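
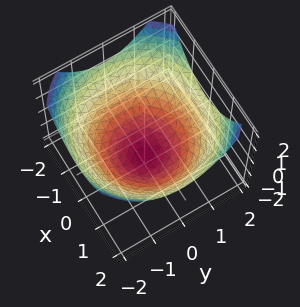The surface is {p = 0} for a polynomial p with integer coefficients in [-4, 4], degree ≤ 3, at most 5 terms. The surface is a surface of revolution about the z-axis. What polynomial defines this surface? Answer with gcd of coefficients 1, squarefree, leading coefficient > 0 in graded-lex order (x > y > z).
Degree: no degree-1 surface has this shape, so deg p = 2.
Symmetry: the surface is invariant under rotation about z: p = q(x² + y², z).
From the visible intercepts: a circular section at z = 0 has radius between 1 and 2.
Matching integer coefficients to the picture gives p.

x^2 + y^2 - 2*z - 3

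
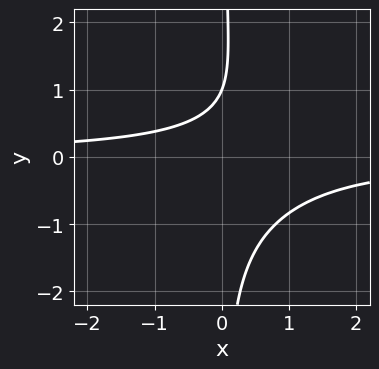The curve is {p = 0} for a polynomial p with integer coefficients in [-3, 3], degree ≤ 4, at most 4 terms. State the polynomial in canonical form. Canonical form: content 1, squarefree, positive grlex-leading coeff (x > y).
deg p = 4. No degree-3 curve has this shape.
From the visible intercepts: it misses every integer gridline on the x-axis; it crosses the y-axis at the gridline y = 1.
Putting this together gives p.

2*x*y^3 + 3*x*y - 2*y + 2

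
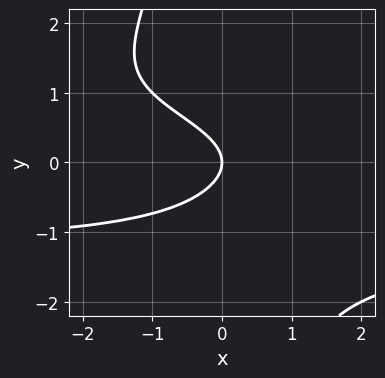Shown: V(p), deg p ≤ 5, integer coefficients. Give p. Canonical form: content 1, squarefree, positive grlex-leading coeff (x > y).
x*y^3 + 3*y^2 + 2*x

(a) deg p = 4. The shape is more complex than any degree-3 curve.
(b) Reading off the gridlines: it crosses the x-axis at the gridline x = 0; it meets the y-axis at y = 0 (among the integer gridlines).
(c) These observations pin down the coefficients.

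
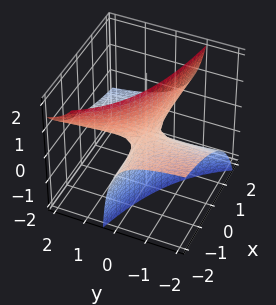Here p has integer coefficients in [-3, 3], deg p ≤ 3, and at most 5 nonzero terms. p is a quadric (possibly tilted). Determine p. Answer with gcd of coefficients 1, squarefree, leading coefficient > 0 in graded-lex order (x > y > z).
x*y + x*z + 2*y*z + z

Degree: the shape is more complex than any degree-1 surface, so deg p = 2.
Observable constraints: every point of the y-axis in the box is on the surface; it crosses the z-axis at the gridline z = 0.
These observations pin down the coefficients.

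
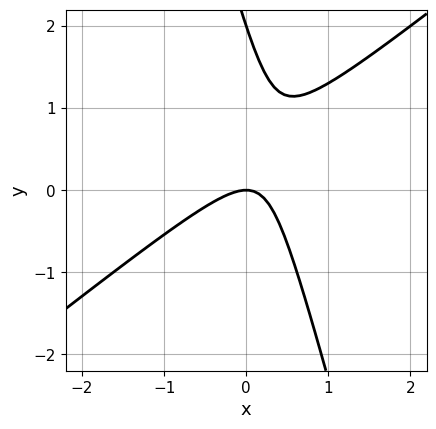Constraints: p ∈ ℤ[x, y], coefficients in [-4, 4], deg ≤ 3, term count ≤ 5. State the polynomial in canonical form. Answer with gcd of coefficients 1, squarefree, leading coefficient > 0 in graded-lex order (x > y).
(a) deg p = 2. A generic line meets the curve in up to 2 points.
(b) Against the integer gridlines: one x-axis crossing is at x = 0; the y-axis gridline crossings are at y ∈ {0, 2}.
(c) Assembling these constraints gives the stated polynomial.

3*x^2 - 3*x*y - y^2 + 2*y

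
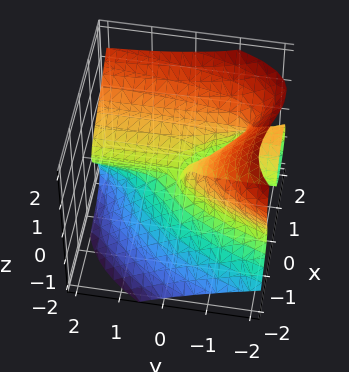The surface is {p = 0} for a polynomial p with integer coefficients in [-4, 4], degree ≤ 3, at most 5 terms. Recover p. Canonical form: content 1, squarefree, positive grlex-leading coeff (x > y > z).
The degree is 3 — no degree-2 surface has this shape.
Observable constraints: the visible y-axis segment lies entirely on the surface; one x-axis crossing is at x = 0.
Together with the visible shape, these determine p as stated.

2*x^3 - 3*y*z^2 - 3*z^3 + 2*x*y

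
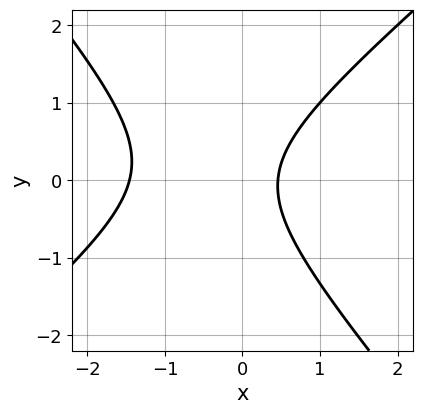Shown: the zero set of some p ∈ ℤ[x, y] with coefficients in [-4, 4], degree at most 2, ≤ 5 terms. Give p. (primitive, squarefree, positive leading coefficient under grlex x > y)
1. deg p = 2. A generic line meets the curve in up to 2 points.
2. From the axis intercepts and sections: it misses every integer gridline on the y-axis.
3. Solving for integer coefficients yields p as stated.

3*x^2 - x*y - 3*y^2 + 3*x - 2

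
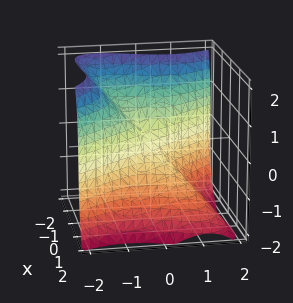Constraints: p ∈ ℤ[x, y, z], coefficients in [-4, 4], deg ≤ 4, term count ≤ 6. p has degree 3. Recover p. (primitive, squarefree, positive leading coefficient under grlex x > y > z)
First, the degree is 3 — no degree-2 surface has this shape.
Next, against the integer gridlines: it crosses the y-axis at the gridline y = 0; it meets the z-axis at z = 0 (among the integer gridlines); it meets the x-axis at x = 0 (among the integer gridlines).
Finally, matching integer coefficients to the picture gives p.

3*x^3 - 3*x^2*y + 3*y^3 + 2*z^3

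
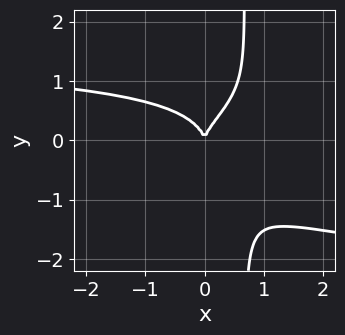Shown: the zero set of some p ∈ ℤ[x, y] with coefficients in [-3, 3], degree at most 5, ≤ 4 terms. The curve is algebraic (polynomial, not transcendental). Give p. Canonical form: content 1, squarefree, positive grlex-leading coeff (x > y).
First, the degree is 4 — a generic line meets the curve in up to 4 points.
Next, from the axis intercepts and sections: it crosses the y-axis at the gridline y = 0; it meets the x-axis at x = 0 (among the integer gridlines).
Finally, putting this together gives p.

3*x*y^3 - x^2*y - 2*y^3 + 2*x^2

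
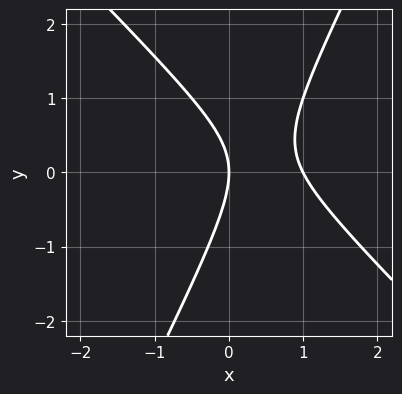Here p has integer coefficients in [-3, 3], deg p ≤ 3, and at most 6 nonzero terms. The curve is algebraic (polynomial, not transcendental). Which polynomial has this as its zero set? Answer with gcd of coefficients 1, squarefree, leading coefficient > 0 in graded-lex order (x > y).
2*x^2 + x*y - y^2 - 2*x

(a) The degree is 2 — the shape is more complex than any degree-1 curve.
(b) From the visible intercepts: the x-axis gridline crossings are at x ∈ {0, 1}; it crosses the y-axis at the gridline y = 0.
(c) The integer polynomial consistent with all of this is the stated p.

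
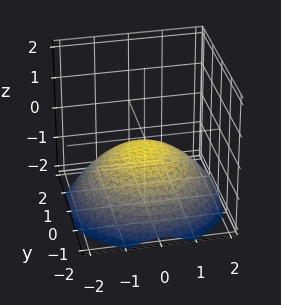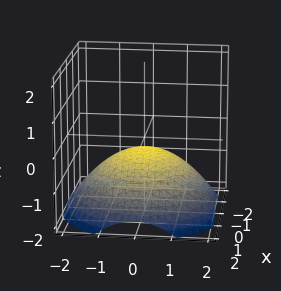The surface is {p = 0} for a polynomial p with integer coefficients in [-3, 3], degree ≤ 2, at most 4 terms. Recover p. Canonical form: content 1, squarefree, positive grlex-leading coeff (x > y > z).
First, deg p = 2.
Then, symmetries: rotational symmetry about the z-axis ⇒ p depends on x, y only through x² + y².
Then, against the integer gridlines: it misses every integer gridline on the y-axis; a circular section at z = -1 has radius between 1 and 2; the surface avoids every integer x-axis point in the box.
Finally, matching integer coefficients to the picture gives p.

x^2 + y^2 + 3*z + 1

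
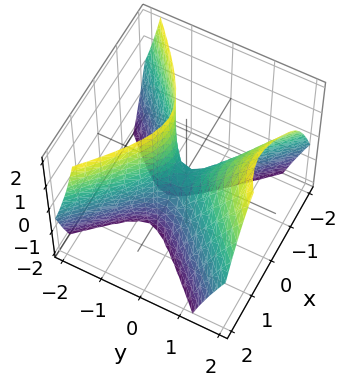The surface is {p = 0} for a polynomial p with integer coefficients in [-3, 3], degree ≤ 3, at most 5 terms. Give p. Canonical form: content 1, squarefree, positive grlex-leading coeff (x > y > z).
The degree is 2 — the shape is more complex than any degree-1 surface.
Reading off the gridlines: it crosses the x-axis at the gridline x = 0; one y-axis crossing is at y = 0; it meets the z-axis at z = 0 (among the integer gridlines).
Assembling these constraints gives the stated polynomial.

3*x^2 - 3*y^2 + 2*y*z + z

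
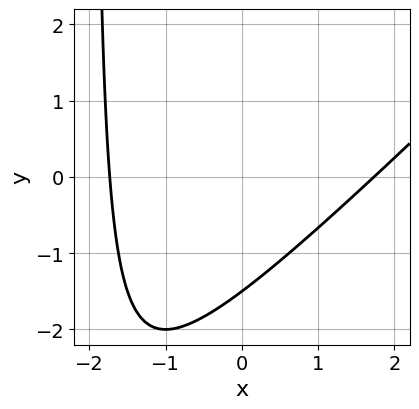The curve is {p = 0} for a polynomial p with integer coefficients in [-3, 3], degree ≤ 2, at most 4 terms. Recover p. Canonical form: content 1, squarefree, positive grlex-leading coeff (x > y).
First, deg p = 2. The shape is more complex than any degree-1 curve.
Finally, the integer polynomial consistent with all of this is the stated p.

x^2 - x*y - 2*y - 3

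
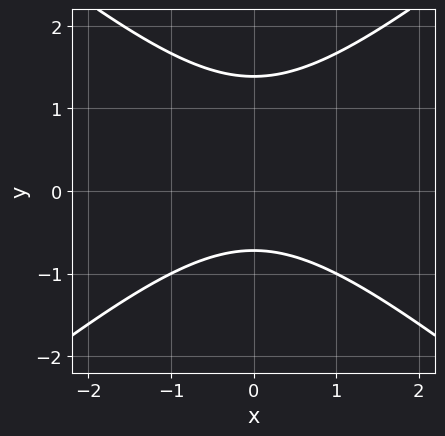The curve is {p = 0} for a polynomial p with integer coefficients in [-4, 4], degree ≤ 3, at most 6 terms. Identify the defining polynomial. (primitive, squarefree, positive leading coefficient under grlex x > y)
2*x^2 - 3*y^2 + 2*y + 3

1. Degree: no degree-1 curve has this shape, so deg p = 2.
2. Symmetries: the x ↦ −x reflection is a symmetry, so x appears only in even powers.
3. From the axis intercepts and sections: no x-intercept at any integer in the box.
4. Solving for integer coefficients yields p as stated.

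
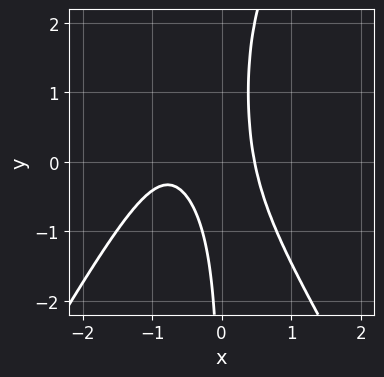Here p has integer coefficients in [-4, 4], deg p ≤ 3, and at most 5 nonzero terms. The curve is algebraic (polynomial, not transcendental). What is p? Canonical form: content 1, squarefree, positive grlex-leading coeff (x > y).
3*x^3 - x*y^2 + 3*x^2 + 2*x*y - 1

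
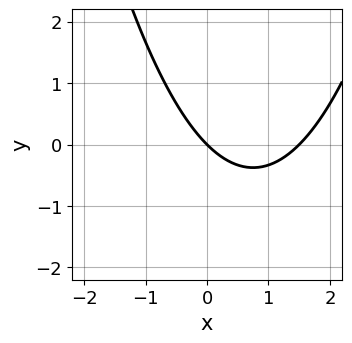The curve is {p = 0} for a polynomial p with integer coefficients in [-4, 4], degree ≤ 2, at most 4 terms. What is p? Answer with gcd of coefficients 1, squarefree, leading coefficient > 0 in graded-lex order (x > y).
(a) The degree is 2 — no degree-1 curve has this shape.
(b) Reading off the gridlines: it meets the x-axis at x = 0 (among the integer gridlines); it meets the y-axis at y = 0 (among the integer gridlines).
(c) Putting this together gives p.

2*x^2 - 3*x - 3*y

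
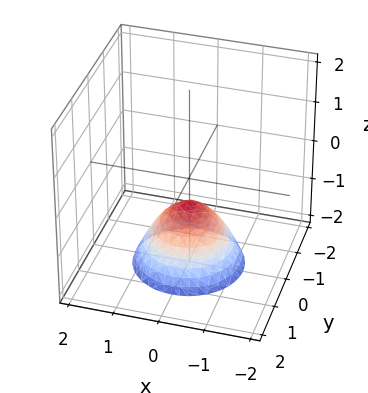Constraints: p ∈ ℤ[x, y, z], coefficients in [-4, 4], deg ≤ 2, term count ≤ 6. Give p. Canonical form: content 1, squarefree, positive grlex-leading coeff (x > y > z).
(a) deg p = 2.
(b) Symmetries: rotational symmetry about the z-axis ⇒ p depends on x, y only through x² + y².
(c) From the axis intercepts and sections: it misses every integer gridline on the y-axis; a circular section at z = -1 has radius between 0 and 1.
(d) Assembling these constraints gives the stated polynomial.

3*x^2 + 3*y^2 + 3*z + 2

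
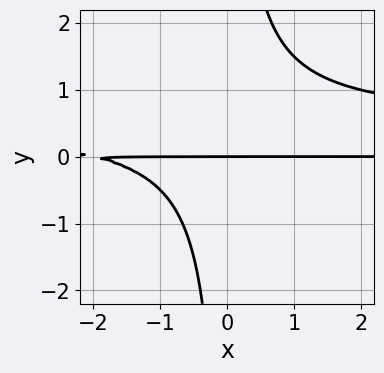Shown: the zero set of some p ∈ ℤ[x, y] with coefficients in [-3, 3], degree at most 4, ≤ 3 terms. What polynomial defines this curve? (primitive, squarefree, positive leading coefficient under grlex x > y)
2*x*y^2 - x*y - 2*y

(a) deg p = 3. No degree-2 curve has this shape.
(b) From the axis intercepts and sections: the visible x-axis segment lies entirely on the curve; it crosses the y-axis at the gridline y = 0.
(c) Fitting integer coefficients to these (and the overall shape) gives p.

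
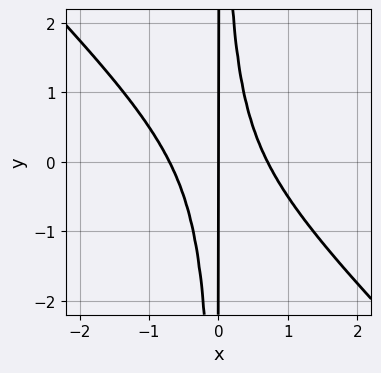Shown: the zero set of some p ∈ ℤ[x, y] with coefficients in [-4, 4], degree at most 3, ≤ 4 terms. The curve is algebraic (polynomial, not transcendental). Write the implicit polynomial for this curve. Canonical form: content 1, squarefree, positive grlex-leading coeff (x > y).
2*x^3 + 2*x^2*y - x

1. Degree: the shape is more complex than any degree-2 curve, so deg p = 3.
2. Checking where it meets the axes: one x-axis crossing is at x = 0; the visible y-axis segment lies entirely on the curve.
3. The integer polynomial consistent with all of this is the stated p.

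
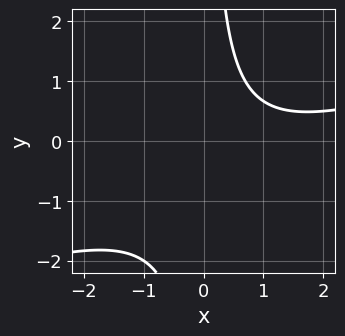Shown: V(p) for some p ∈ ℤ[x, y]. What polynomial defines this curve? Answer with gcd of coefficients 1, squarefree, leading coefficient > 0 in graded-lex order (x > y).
x^2 - 3*x*y - 2*x + 3

(a) deg p = 2. The shape is more complex than any degree-1 curve.
(b) From the visible intercepts: it misses every integer gridline on the x-axis; the curve avoids every integer y-axis point in the box.
(c) Matching integer coefficients to the picture gives p.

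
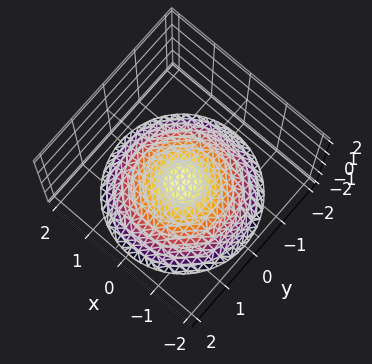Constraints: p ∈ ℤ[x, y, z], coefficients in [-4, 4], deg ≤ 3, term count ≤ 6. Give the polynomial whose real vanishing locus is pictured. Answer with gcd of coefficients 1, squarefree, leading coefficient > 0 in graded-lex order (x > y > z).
(a) deg p = 2.
(b) Symmetries: the z-axis is an axis of rotation, so x and y enter only as x² + y².
(c) Checking where it meets the axes: it meets the z-axis at z = -1 (among the integer gridlines); a circular section at z = -2 has radius between 1 and 2; the surface avoids every integer x-axis point in the box; no y-intercept at any integer in the box.
(d) Together with the visible shape, these determine p as stated.

x^2 + y^2 + 3*z + 3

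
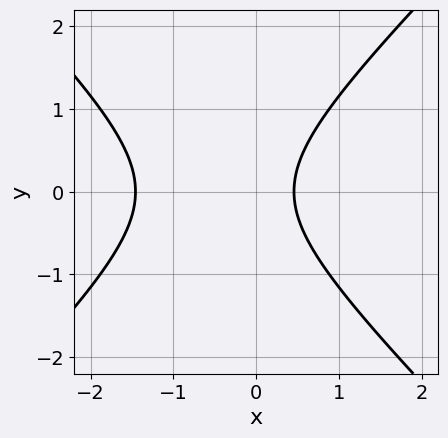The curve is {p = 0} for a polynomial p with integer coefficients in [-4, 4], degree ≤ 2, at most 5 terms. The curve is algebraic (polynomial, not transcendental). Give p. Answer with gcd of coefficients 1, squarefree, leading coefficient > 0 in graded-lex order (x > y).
3*x^2 - 3*y^2 + 3*x - 2

(a) The degree is 2 — the shape is more complex than any degree-1 curve.
(b) Symmetries: it's symmetric under y → −y, forcing even powers of y.
(c) Reading off the gridlines: the curve avoids every integer y-axis point in the box.
(d) Assembling these constraints gives the stated polynomial.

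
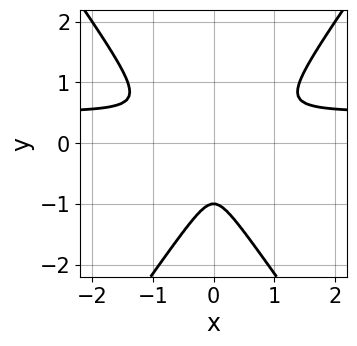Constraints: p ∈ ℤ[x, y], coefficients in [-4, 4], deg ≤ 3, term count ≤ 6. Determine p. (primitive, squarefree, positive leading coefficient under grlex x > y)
The degree is 3 — a generic line meets the curve in up to 3 points.
Symmetries: the x ↦ −x reflection is a symmetry, so x appears only in even powers.
From the visible intercepts: it crosses the y-axis at the gridline y = -1.
Together with the visible shape, these determine p as stated.

2*x^2*y - y^3 - x^2 - y^2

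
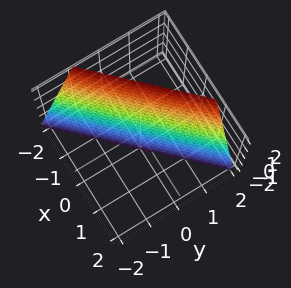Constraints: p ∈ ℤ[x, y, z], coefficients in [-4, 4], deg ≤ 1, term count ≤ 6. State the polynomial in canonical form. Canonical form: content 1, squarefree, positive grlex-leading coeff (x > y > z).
3*x - 3*y + z + 2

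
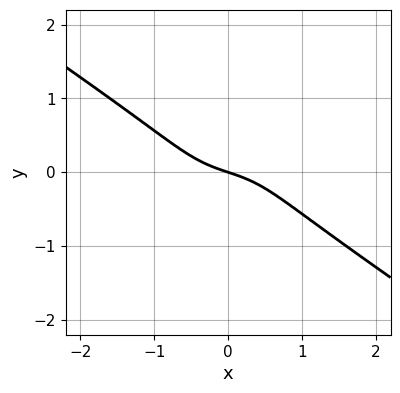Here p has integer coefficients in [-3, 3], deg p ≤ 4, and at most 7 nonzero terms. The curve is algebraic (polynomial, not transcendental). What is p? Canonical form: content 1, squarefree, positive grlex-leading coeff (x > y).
2*x^3 - 3*x*y^2 + 2*y^3 + x + 3*y

(a) Degree: no degree-2 curve has this shape, so deg p = 3.
(b) Observable constraints: it crosses the y-axis at the gridline y = 0; it meets the x-axis at x = 0 (among the integer gridlines).
(c) Solving for integer coefficients yields p as stated.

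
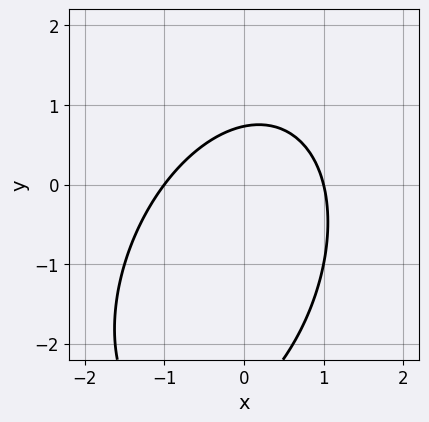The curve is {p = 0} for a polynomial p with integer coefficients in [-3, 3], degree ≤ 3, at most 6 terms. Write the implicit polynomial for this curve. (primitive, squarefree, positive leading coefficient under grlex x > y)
2*x^2 - x*y + y^2 + 2*y - 2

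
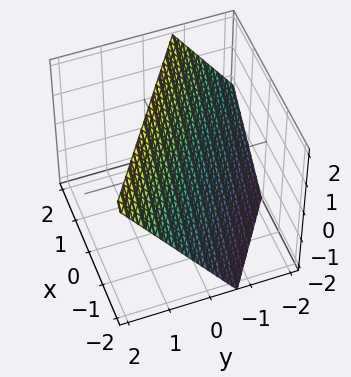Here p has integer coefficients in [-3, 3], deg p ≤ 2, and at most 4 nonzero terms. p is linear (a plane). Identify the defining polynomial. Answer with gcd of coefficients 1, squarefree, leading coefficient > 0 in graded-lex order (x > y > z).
2*x + 3*y - 2*z + 2

1. The degree is 1 — the surface is flat (a plane).
2. Checking where it meets the axes: it meets the x-axis at x = -1 (among the integer gridlines); one z-axis crossing is at z = 1.
3. These observations pin down the coefficients.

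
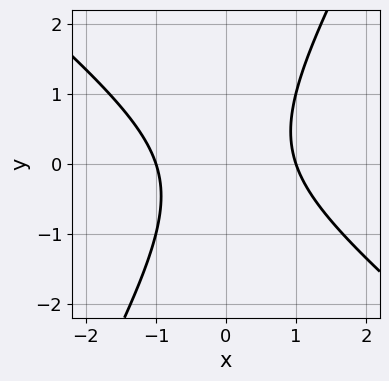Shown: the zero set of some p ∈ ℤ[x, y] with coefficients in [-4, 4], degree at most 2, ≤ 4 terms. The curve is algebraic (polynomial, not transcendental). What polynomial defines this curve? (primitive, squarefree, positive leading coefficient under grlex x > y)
3*x^2 + 2*x*y - 2*y^2 - 3

(a) The degree is 2 — a generic line meets the curve in up to 2 points.
(b) Checking where it meets the axes: among the integer gridlines, it crosses the x-axis at x ∈ {-1, 1}; no y-intercept at any integer in the box.
(c) Assembling these constraints gives the stated polynomial.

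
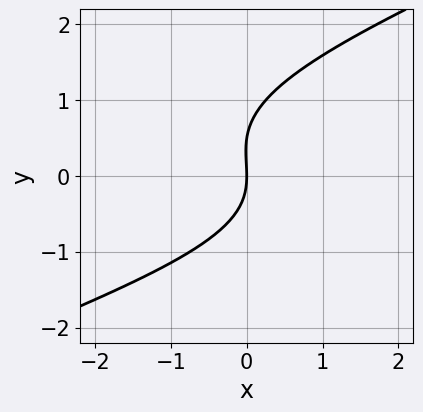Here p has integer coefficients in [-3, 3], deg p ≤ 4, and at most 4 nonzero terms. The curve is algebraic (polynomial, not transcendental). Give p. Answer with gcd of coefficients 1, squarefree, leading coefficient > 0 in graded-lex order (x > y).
1. deg p = 3. The shape is more complex than any degree-2 curve.
2. From the visible intercepts: it meets the x-axis at x = 0 (among the integer gridlines); it crosses the y-axis at the gridline y = 0.
3. Assembling these constraints gives the stated polynomial.

x*y^2 - 2*y^3 + y^2 + 3*x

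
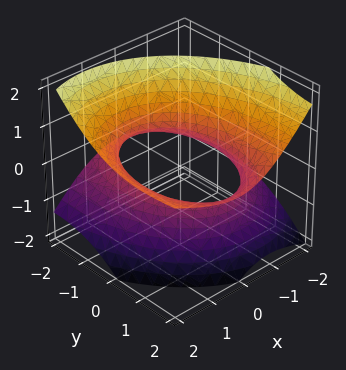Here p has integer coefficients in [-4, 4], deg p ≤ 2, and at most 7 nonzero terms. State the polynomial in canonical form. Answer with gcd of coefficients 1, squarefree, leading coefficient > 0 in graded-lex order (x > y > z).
2*x^2 - 2*x*z + y^2 - 3*y*z - 3*z^2 - 3

(a) Degree: a generic line meets the surface in up to 2 points, so deg p = 2.
(b) Checking where it meets the axes: it misses every integer gridline on the z-axis.
(c) These observations pin down the coefficients.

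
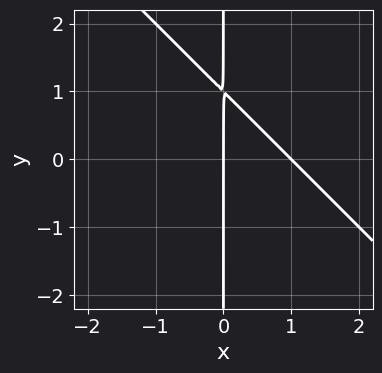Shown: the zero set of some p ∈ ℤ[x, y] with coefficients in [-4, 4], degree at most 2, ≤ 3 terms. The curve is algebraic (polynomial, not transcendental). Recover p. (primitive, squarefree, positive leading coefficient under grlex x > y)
(a) The degree is 2 — a generic line meets the curve in up to 2 points.
(b) Checking where it meets the axes: every point of the y-axis in the box is on the curve; among the integer gridlines, it crosses the x-axis at x ∈ {0, 1}.
(c) Putting this together gives p.

x^2 + x*y - x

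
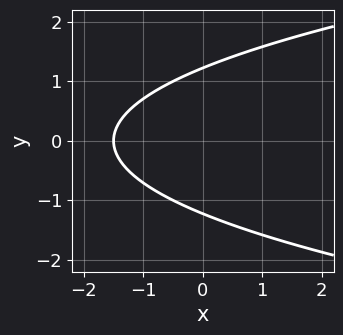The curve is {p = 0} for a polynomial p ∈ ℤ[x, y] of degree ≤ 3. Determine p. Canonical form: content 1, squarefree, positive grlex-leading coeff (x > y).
2*y^2 - 2*x - 3

Degree: a generic line meets the curve in up to 2 points, so deg p = 2.
Symmetries: it's symmetric under y → −y, forcing even powers of y.
The integer polynomial consistent with all of this is the stated p.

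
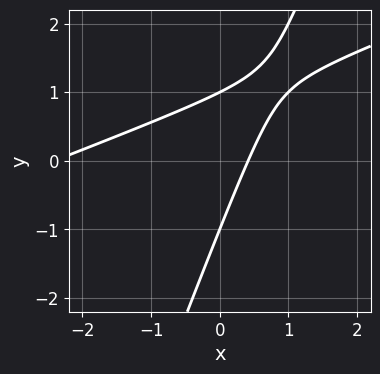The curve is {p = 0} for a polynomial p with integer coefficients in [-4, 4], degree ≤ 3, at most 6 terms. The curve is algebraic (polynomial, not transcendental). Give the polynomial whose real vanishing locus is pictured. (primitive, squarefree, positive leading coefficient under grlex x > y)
First, deg p = 2.
Then, observable constraints: among the integer gridlines, it crosses the y-axis at y ∈ {-1, 1}.
Finally, these observations pin down the coefficients.

x^2 - 3*x*y + y^2 + 2*x - 1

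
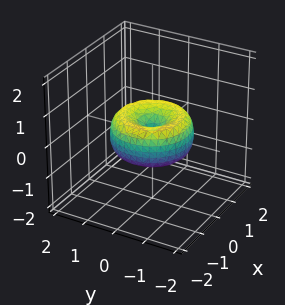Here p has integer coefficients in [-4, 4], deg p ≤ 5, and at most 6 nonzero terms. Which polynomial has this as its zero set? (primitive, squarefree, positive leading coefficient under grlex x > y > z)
1. The degree is 4 — a generic line meets the surface in up to 4 points.
2. By symmetry, every cross-section ⟂ z is a circle, so x, y appear only via x² + y².
3. Checking where it meets the axes: a circular section at z = 0 has radius between 1 and 2; it meets the x-axis at x = 0 (among the integer gridlines); it meets the z-axis at z = 0 (among the integer gridlines); it crosses the y-axis at the gridline y = 0.
4. Matching integer coefficients to the picture gives p.

2*x^4 + 4*x^2*y^2 + 2*y^4 - 3*x^2 - 3*y^2 + 3*z^2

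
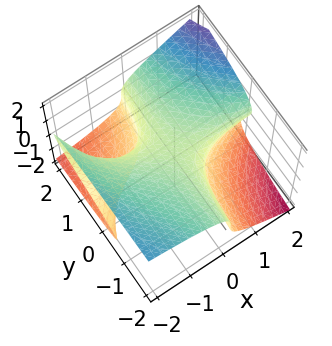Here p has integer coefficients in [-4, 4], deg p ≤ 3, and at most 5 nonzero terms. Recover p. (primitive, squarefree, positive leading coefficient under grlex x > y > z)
x^2*y + x^2*z - 3*z^3 + 3*x*y + 1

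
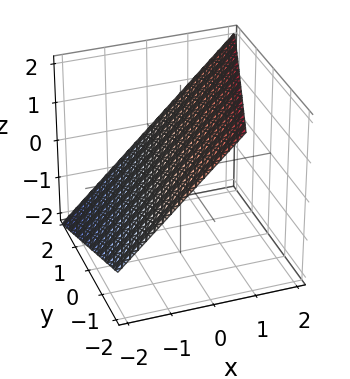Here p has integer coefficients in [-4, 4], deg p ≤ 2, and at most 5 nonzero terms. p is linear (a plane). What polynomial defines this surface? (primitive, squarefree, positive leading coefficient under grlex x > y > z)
3*x - y - 3*z + 2

1. The degree is 1 — every cross-section is a straight line — this is a plane.
2. Checking where it meets the axes: it meets the y-axis at y = 2 (among the integer gridlines).
3. Assembling these constraints gives the stated polynomial.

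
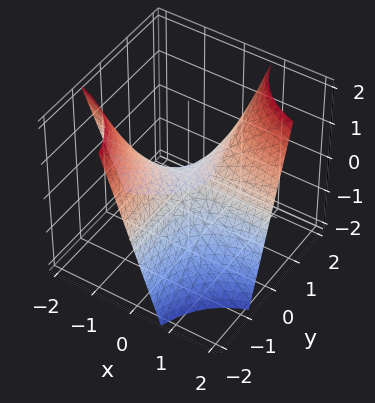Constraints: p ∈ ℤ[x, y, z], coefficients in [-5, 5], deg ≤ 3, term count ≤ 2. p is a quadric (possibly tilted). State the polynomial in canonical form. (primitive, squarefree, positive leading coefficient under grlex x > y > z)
Degree: the shape is more complex than any degree-1 surface, so deg p = 2.
From the visible intercepts: one z-axis crossing is at z = 0; the visible x-axis segment lies entirely on the surface.
Assembling these constraints gives the stated polynomial.

4*x*y - 3*z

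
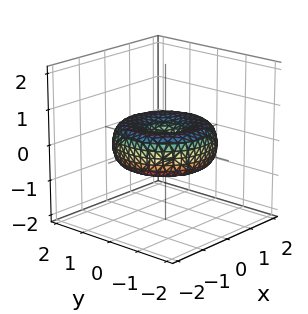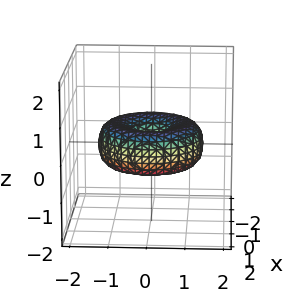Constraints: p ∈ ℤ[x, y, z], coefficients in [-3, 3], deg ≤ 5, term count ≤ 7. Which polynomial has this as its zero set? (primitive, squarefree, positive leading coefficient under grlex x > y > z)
x^4 + 2*x^2*y^2 + y^4 - 2*x^2 - 2*y^2 + 3*z^2

deg p = 4. The shape is more complex than any degree-3 surface.
Symmetry: the z-axis is an axis of rotation, so x and y enter only as x² + y².
Reading off the gridlines: a circular section at z = 0 has radius between 1 and 2; it crosses the y-axis at the gridline y = 0; it meets the z-axis at z = 0 (among the integer gridlines).
Together with the visible shape, these determine p as stated.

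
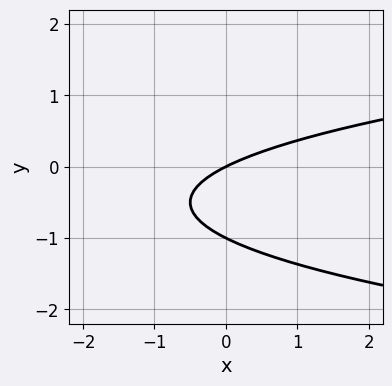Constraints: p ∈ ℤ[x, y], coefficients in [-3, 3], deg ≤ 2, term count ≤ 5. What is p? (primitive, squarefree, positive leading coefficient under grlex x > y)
2*y^2 - x + 2*y

First, the degree is 2 — no degree-1 curve has this shape.
Next, reading off the gridlines: it meets the x-axis at x = 0 (among the integer gridlines); among the integer gridlines, it crosses the y-axis at y ∈ {-1, 0}.
Finally, putting this together gives p.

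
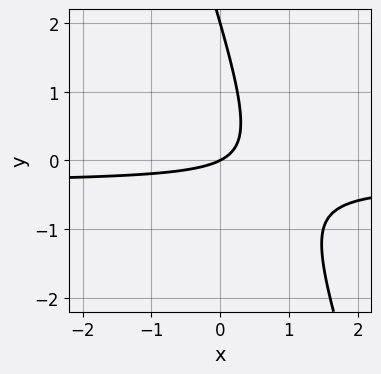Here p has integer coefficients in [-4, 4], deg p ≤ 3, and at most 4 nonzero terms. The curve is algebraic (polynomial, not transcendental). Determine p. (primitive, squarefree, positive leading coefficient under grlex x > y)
3*x*y + y^2 + x - 2*y

(a) Degree: the shape is more complex than any degree-1 curve, so deg p = 2.
(b) From the visible intercepts: one x-axis crossing is at x = 0; the y-axis gridline crossings are at y ∈ {0, 2}.
(c) These observations pin down the coefficients.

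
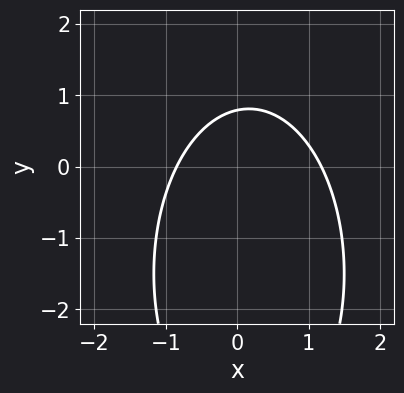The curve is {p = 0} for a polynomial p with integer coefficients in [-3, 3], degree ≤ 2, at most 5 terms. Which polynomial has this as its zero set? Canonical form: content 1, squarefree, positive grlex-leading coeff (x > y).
First, deg p = 2. The shape is more complex than any degree-1 curve.
Finally, matching integer coefficients to the picture gives p.

3*x^2 + y^2 - x + 3*y - 3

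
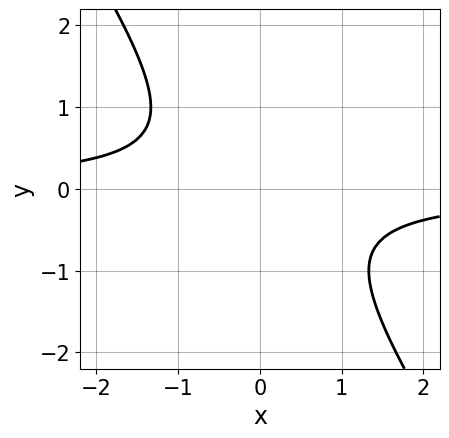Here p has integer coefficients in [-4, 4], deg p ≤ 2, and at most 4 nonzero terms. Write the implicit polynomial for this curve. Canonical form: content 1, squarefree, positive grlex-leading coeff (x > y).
3*x*y + 2*y^2 + 2

deg p = 2. No degree-1 curve has this shape.
Observable constraints: no y-intercept at any integer in the box; no x-intercept at any integer in the box.
Putting this together gives p.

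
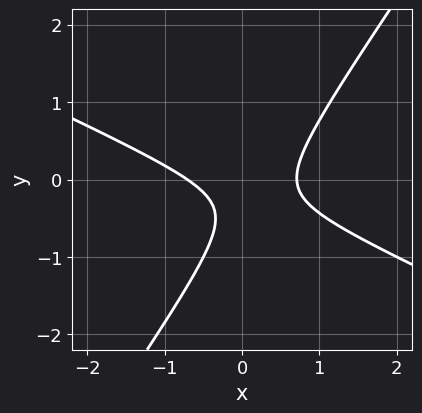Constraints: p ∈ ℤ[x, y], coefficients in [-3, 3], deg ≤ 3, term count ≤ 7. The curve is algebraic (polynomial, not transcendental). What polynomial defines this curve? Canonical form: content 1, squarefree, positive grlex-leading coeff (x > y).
2*x^2 + 3*x*y - 3*y^2 - 2*y - 1

First, deg p = 2. The shape is more complex than any degree-1 curve.
Then, checking where it meets the axes: it misses every integer gridline on the y-axis.
Finally, together with the visible shape, these determine p as stated.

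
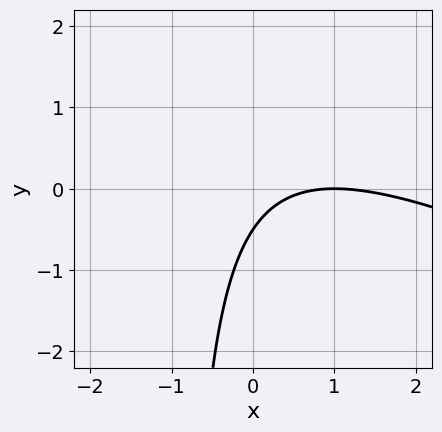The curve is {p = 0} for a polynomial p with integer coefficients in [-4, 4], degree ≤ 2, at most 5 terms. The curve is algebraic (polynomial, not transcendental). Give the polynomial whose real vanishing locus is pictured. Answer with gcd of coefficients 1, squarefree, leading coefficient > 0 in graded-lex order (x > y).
(a) deg p = 2. A generic line meets the curve in up to 2 points.
(b) Reading off the gridlines: one x-axis crossing is at x = 1.
(c) Putting this together gives p.

x^2 + 2*x*y - 2*x + 2*y + 1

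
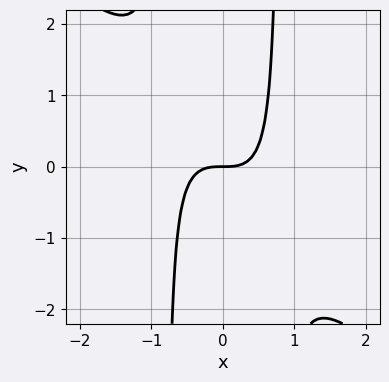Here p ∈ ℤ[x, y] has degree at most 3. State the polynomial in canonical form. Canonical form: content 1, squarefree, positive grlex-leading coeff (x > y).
3*x^3 + 3*x^2*y - 2*y

(a) Degree: no degree-2 curve has this shape, so deg p = 3.
(b) Observable constraints: one x-axis crossing is at x = 0; one y-axis crossing is at y = 0.
(c) Matching integer coefficients to the picture gives p.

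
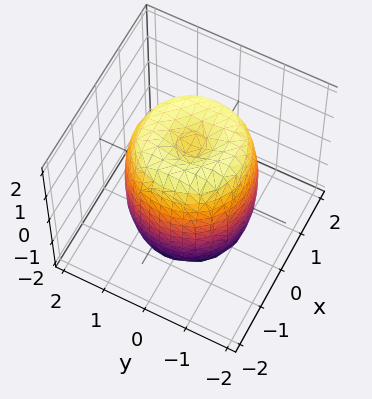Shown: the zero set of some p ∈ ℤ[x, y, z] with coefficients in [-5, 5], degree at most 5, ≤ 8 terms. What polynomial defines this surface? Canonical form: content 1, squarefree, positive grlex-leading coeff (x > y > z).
(a) Degree: no degree-3 surface has this shape, so deg p = 4.
(b) Symmetries: every cross-section ⟂ z is a circle, so x, y appear only via x² + y².
(c) From the visible intercepts: a circular section at z = -1 has radius between 1 and 2.
(d) The integer polynomial consistent with all of this is the stated p.

2*x^4 + 4*x^2*y^2 + 2*y^4 - 3*x^2 - 3*y^2 + z^2 - 2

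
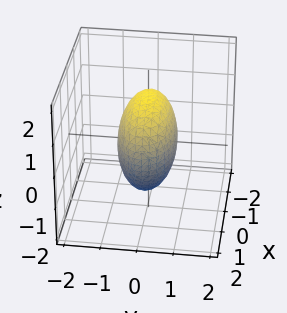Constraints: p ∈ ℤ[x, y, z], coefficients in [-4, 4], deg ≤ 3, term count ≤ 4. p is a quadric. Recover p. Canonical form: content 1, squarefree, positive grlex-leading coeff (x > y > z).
x^2 + 3*y^2 + z^2 - 2

(a) deg p = 2. Bounded and convex; a quadric.
(b) Symmetries: mirror symmetry y ↦ −y ⇒ only even powers of y; the z ↦ −z reflection is a symmetry, so z appears only in even powers; mirror symmetry x ↦ −x ⇒ only even powers of x.
(c) These observations pin down the coefficients.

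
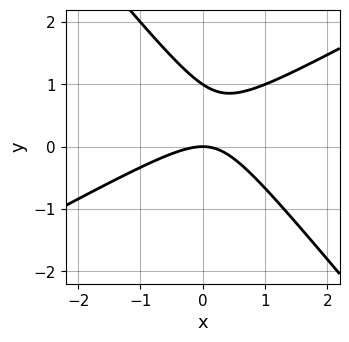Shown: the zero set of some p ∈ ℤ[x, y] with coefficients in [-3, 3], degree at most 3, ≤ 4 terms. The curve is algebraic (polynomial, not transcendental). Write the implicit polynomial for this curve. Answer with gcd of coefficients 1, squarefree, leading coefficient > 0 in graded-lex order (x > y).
1. deg p = 2.
2. From the visible intercepts: it crosses the x-axis at the gridline x = 0; the y-axis gridline crossings are at y ∈ {0, 1}.
3. These observations pin down the coefficients.

2*x^2 - 2*x*y - 3*y^2 + 3*y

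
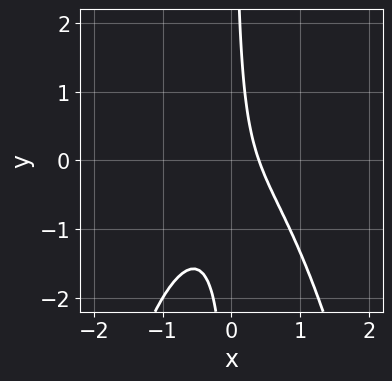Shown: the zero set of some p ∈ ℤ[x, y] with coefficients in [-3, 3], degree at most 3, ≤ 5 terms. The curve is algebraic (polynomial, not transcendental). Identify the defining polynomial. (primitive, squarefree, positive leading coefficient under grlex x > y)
3*x^3 + 3*x*y + 2*x - 1

deg p = 3.
Against the integer gridlines: no y-intercept at any integer in the box.
Matching integer coefficients to the picture gives p.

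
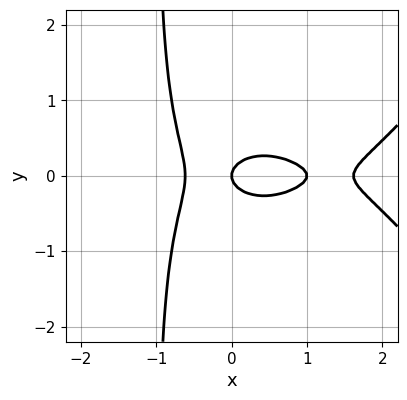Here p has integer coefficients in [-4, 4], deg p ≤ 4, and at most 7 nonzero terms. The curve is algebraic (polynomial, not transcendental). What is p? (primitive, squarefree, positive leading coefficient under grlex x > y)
(a) The degree is 4 — the shape is more complex than any degree-3 curve.
(b) Symmetries: mirror symmetry y ↦ −y ⇒ only even powers of y.
(c) Against the integer gridlines: among the integer gridlines, it crosses the x-axis at x ∈ {0, 1}; it crosses the y-axis at the gridline y = 0.
(d) Together with the visible shape, these determine p as stated.

x^4 - 2*x^3 - 3*x*y^2 - 3*y^2 + x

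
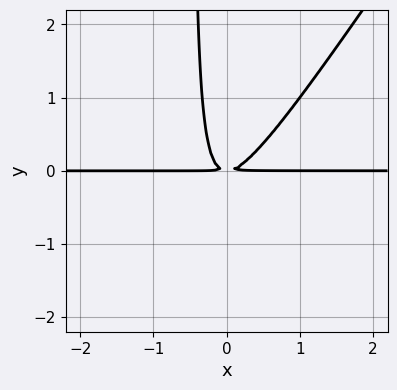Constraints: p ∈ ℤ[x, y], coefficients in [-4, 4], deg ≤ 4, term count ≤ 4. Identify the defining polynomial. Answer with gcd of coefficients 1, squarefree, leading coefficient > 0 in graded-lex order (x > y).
(a) The degree is 3 — no degree-2 curve has this shape.
(b) Checking where it meets the axes: the visible x-axis segment lies entirely on the curve.
(c) Matching integer coefficients to the picture gives p.

3*x^2*y - 2*x*y^2 - y^2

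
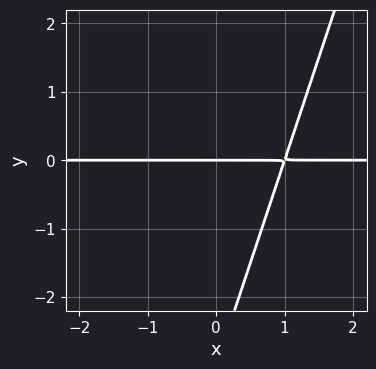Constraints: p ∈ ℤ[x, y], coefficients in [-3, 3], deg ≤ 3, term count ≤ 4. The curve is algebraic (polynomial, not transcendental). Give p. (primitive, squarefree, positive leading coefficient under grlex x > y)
Degree: a generic line meets the curve in up to 2 points, so deg p = 2.
Reading off the gridlines: every point of the x-axis in the box is on the curve; one y-axis crossing is at y = 0.
Matching integer coefficients to the picture gives p.

3*x*y - y^2 - 3*y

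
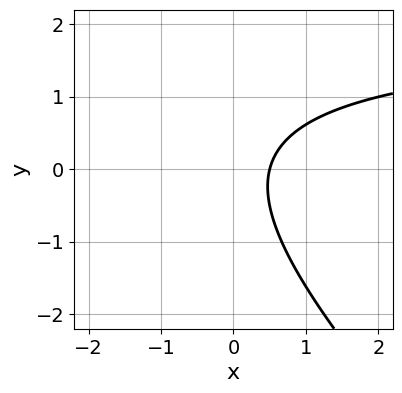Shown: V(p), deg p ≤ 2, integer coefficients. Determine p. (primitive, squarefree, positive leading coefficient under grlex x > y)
First, the degree is 2 — a generic line meets the curve in up to 2 points.
Next, against the integer gridlines: the curve avoids every integer y-axis point in the box.
Finally, matching integer coefficients to the picture gives p.

x*y + y^2 - 2*x + 1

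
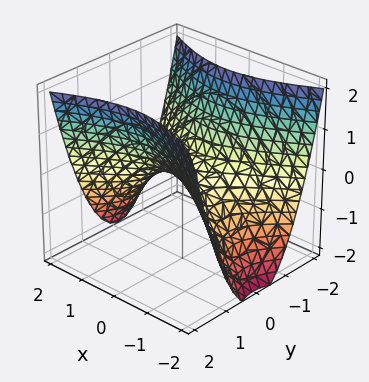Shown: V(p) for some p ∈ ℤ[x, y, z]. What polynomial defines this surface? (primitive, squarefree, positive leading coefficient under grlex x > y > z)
x^2 - 2*y^2 + 2*z

(a) deg p = 2.
(b) Symmetries: the y ↦ −y reflection is a symmetry, so y appears only in even powers; the x ↦ −x reflection is a symmetry, so x appears only in even powers.
(c) Checking where it meets the axes: it meets the x-axis at x = 0 (among the integer gridlines); it meets the y-axis at y = 0 (among the integer gridlines); it crosses the z-axis at the gridline z = 0.
(d) Assembling these constraints gives the stated polynomial.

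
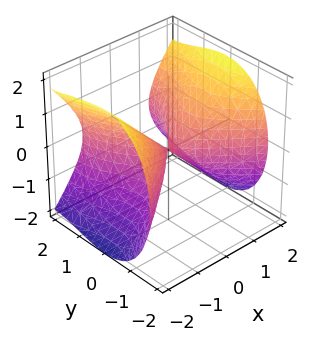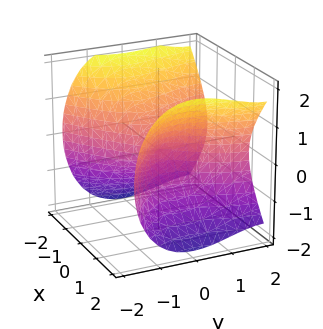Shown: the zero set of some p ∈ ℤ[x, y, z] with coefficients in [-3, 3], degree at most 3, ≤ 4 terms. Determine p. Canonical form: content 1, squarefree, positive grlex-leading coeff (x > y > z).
1. I count 2 distinct pieces. They look like related sheets of one shape, so recover p as a whole.
2. The degree is 3 — the shape is more complex than any degree-2 surface.
3. From the axis intercepts and sections: it meets the y-axis at y = 0 (among the integer gridlines); one x-axis crossing is at x = 0.
4. These observations pin down the coefficients.

y^3 + 3*x^2 - 3*y^2 - 3*z^2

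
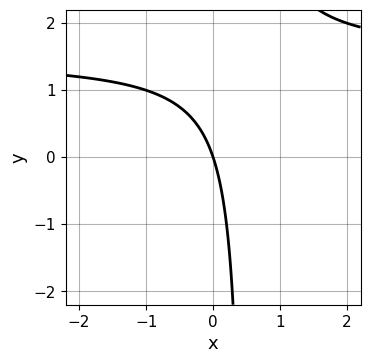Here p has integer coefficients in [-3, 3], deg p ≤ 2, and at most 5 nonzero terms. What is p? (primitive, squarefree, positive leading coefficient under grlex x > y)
First, deg p = 2.
Next, checking where it meets the axes: one x-axis crossing is at x = 0; it meets the y-axis at y = 0 (among the integer gridlines).
Finally, solving for integer coefficients yields p as stated.

2*x*y - 3*x - y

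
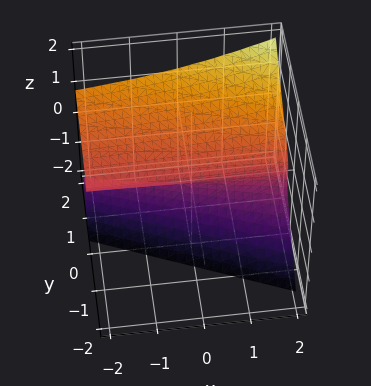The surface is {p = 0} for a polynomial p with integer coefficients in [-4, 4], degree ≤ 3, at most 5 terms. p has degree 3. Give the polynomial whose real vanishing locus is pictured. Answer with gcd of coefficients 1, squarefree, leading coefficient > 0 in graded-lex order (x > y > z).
x*z^2 + 2*y*z^2 - 2*z^3 - 3*z^2 + y

First, the degree is 3 — the shape is more complex than any degree-2 surface.
Next, from the axis intercepts and sections: one y-axis crossing is at y = 0; it crosses the z-axis at the gridline z = 0.
Finally, these observations pin down the coefficients. Check: (1, 0, 0) on the x-axis lies on the surface, and p(1, 0, 0) = 0. ✓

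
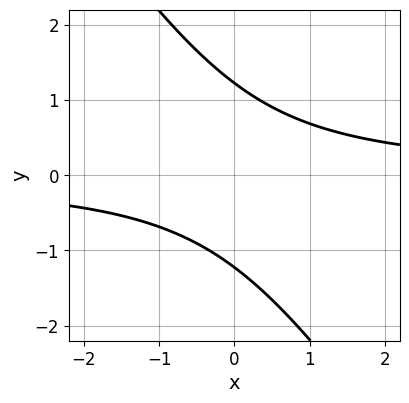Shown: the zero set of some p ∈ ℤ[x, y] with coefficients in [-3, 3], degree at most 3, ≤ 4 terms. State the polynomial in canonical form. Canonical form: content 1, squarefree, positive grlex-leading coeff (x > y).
3*x*y + 2*y^2 - 3

(a) The degree is 2 — the shape is more complex than any degree-1 curve.
(b) From the axis intercepts and sections: it misses every integer gridline on the x-axis.
(c) The integer polynomial consistent with all of this is the stated p.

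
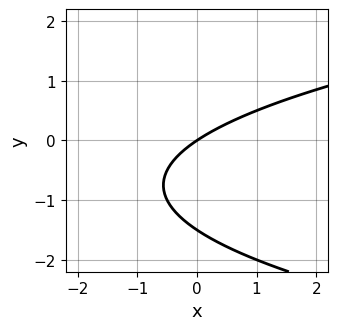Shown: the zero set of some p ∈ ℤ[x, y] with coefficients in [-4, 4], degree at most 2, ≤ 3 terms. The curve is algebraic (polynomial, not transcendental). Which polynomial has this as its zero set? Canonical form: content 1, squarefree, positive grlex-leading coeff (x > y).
The degree is 2 — a generic line meets the curve in up to 2 points.
Against the integer gridlines: one x-axis crossing is at x = 0; one y-axis crossing is at y = 0.
Together with the visible shape, these determine p as stated.

2*y^2 - 2*x + 3*y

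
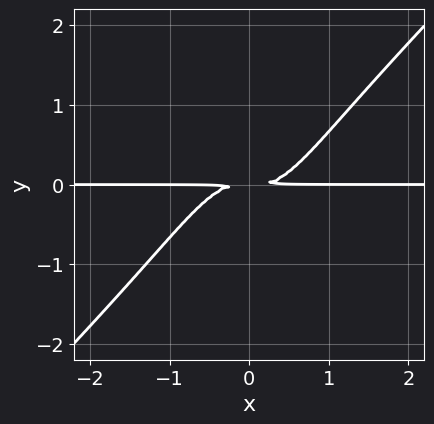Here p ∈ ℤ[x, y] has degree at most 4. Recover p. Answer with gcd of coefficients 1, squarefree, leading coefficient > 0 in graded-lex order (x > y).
2*x^3*y - 2*x^2*y^2 - y^2

First, the degree is 4 — no degree-3 curve has this shape.
Next, reading off the gridlines: every point of the x-axis in the box is on the curve.
Finally, fitting integer coefficients to these (and the overall shape) gives p.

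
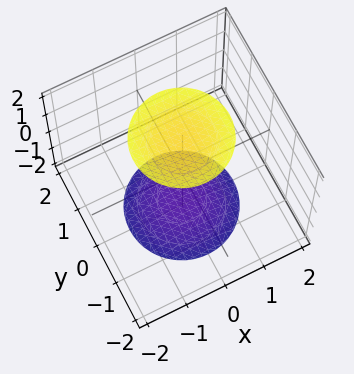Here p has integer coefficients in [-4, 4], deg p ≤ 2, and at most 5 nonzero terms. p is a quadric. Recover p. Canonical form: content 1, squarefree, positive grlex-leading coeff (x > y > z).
x^2 + y^2 - z^2 + 3

I count 2 distinct pieces. They look like related sheets of one shape, so recover p as a whole.
Degree: two sheets facing apart; a quadric, so deg p = 2.
Symmetries: mirror symmetry z ↦ −z ⇒ only even powers of z; every cross-section ⟂ z is a circle, so x, y appear only via x² + y².
Checking where it meets the axes: it misses every integer gridline on the x-axis; the surface avoids every integer y-axis point in the box; a circular section at z = 2 has radius exactly 1.
Fitting integer coefficients to these (and the overall shape) gives p.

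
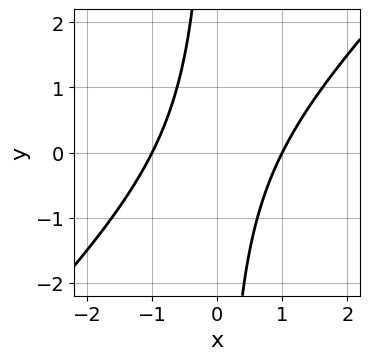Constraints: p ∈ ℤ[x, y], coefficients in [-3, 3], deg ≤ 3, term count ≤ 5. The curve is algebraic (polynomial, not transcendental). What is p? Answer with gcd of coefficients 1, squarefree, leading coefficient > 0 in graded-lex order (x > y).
x^2 - x*y - 1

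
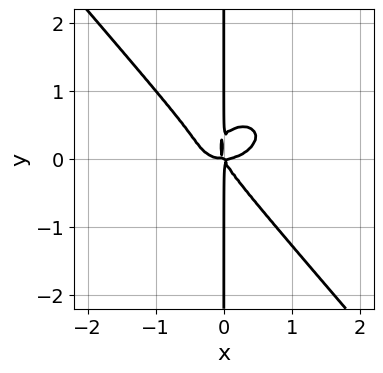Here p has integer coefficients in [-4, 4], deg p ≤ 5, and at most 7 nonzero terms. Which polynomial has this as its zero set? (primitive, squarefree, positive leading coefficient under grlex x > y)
2*x^4 + 2*x^2*y^2 + 3*x*y^3 - 2*x^2*y - x*y^2

1. The degree is 4 — no degree-3 curve has this shape.
2. Against the integer gridlines: the visible y-axis segment lies entirely on the curve.
3. Putting this together gives p.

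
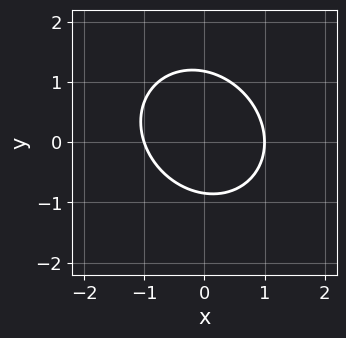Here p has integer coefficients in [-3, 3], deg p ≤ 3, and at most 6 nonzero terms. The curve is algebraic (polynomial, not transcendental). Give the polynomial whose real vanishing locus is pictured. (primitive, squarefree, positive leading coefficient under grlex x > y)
deg p = 2. The shape is more complex than any degree-1 curve.
From the visible intercepts: among the integer gridlines, it crosses the x-axis at x ∈ {-1, 1}.
Assembling these constraints gives the stated polynomial.

3*x^2 + x*y + 3*y^2 - y - 3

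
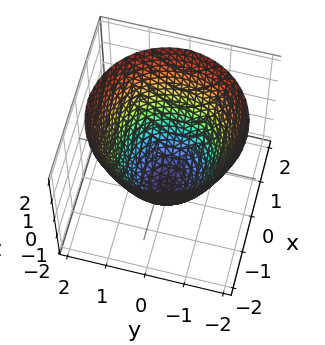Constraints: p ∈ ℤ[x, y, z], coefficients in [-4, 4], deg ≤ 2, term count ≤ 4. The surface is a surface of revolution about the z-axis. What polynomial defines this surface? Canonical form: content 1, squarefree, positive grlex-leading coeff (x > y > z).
The degree is 2 — no degree-1 surface has this shape.
Symmetries: the z-axis is an axis of rotation, so x and y enter only as x² + y².
Observable constraints: a circular section at z = 0 has radius between 1 and 2.
Matching integer coefficients to the picture gives p.

2*x^2 + 2*y^2 - 2*z - 3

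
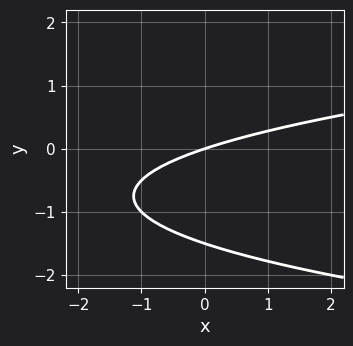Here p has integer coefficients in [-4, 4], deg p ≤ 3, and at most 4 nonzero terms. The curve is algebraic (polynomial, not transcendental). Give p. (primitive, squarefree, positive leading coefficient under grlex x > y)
deg p = 2. The shape is more complex than any degree-1 curve.
From the axis intercepts and sections: it crosses the x-axis at the gridline x = 0; it meets the y-axis at y = 0 (among the integer gridlines).
Fitting integer coefficients to these (and the overall shape) gives p.

2*y^2 - x + 3*y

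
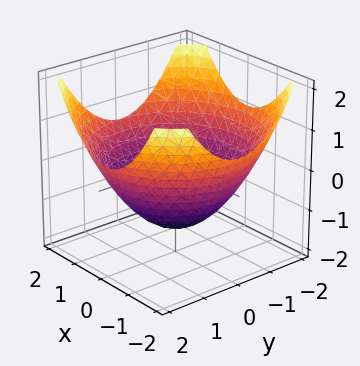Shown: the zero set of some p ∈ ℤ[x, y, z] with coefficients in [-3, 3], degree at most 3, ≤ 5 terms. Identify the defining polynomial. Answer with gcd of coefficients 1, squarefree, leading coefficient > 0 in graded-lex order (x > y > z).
x^2 + y^2 - 2*z - 3

1. The degree is 2 — the shape is more complex than any degree-1 surface.
2. Symmetry: every cross-section ⟂ z is a circle, so x, y appear only via x² + y².
3. From the axis intercepts and sections: a circular section at z = 0 has radius between 1 and 2.
4. These observations pin down the coefficients.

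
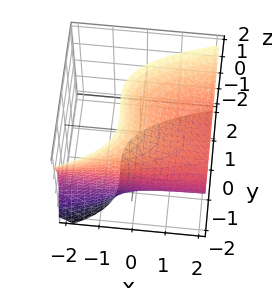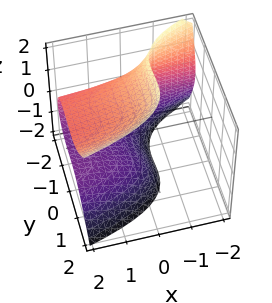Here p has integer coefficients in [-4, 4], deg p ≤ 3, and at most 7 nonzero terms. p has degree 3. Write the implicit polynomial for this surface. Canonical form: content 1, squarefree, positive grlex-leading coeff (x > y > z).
(a) The degree is 3 — no degree-2 surface has this shape.
(b) Against the integer gridlines: no x-intercept at any integer in the box.
(c) Putting this together gives p.

x*z^2 - y^3 - y^2 + z^2 - 2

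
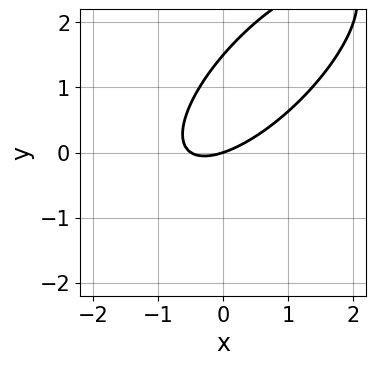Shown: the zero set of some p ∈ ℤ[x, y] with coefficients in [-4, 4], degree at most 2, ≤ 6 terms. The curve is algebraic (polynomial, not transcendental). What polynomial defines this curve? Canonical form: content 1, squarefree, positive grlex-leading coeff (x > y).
(a) deg p = 2. No degree-1 curve has this shape.
(b) Checking where it meets the axes: it meets the x-axis at x = 0 (among the integer gridlines); one y-axis crossing is at y = 0.
(c) Assembling these constraints gives the stated polynomial.

2*x^2 - 3*x*y + 2*y^2 + x - 3*y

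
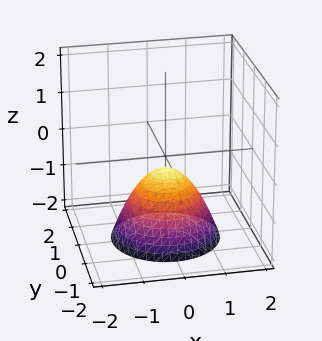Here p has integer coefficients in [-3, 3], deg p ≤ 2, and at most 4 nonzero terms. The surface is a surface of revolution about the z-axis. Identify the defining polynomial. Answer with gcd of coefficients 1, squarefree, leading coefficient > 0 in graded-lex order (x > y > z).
The degree is 2 — no degree-1 surface has this shape.
Symmetries: rotational symmetry about the z-axis ⇒ p depends on x, y only through x² + y².
Observable constraints: it misses every integer gridline on the y-axis; a circular section at z = -2 has radius between 1 and 2; no x-intercept at any integer in the box.
The integer polynomial consistent with all of this is the stated p.

3*x^2 + 3*y^2 + 3*z + 1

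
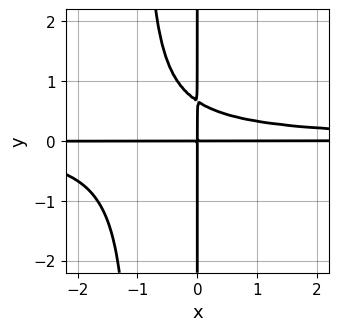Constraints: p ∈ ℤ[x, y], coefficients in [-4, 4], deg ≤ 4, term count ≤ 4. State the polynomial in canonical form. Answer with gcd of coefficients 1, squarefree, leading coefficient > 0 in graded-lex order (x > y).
First, deg p = 4. No degree-3 curve has this shape.
Then, from the visible intercepts: the visible y-axis segment lies entirely on the curve; the visible x-axis segment lies entirely on the curve.
Finally, together with the visible shape, these determine p as stated.

3*x^2*y^2 + 3*x*y^2 - 2*x*y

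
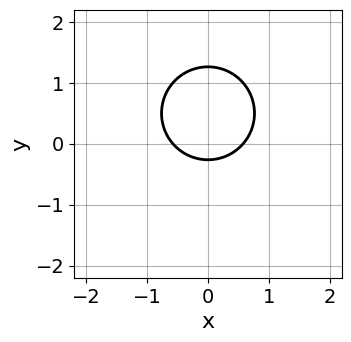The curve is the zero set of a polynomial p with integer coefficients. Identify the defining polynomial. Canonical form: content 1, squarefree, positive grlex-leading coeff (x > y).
3*x^2 + 3*y^2 - 3*y - 1

(a) deg p = 2.
(b) Symmetries: it's symmetric under x → −x, forcing even powers of x.
(c) Putting this together gives p.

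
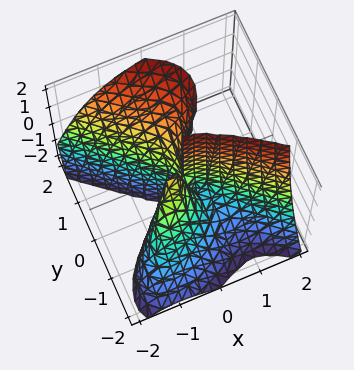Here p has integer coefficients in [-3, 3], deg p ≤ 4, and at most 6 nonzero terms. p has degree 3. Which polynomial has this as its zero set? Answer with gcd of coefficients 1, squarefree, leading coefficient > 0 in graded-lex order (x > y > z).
2*x^3 + 3*y^3 - 3*y^2*z + 3*x*y

1. The degree is 3 — a generic line meets the surface in up to 3 points.
2. Checking where it meets the axes: it crosses the x-axis at the gridline x = 0; it crosses the y-axis at the gridline y = 0; every point of the z-axis in the box is on the surface.
3. Solving for integer coefficients yields p as stated.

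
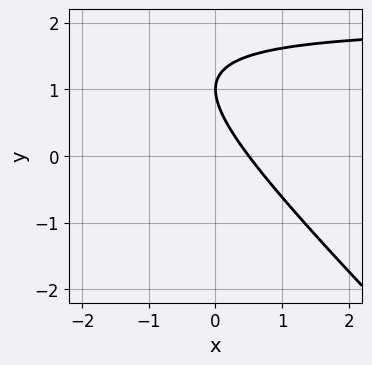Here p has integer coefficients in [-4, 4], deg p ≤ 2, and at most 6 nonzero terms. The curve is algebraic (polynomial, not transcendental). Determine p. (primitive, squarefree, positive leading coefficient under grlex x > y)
x*y + y^2 - 2*x - 2*y + 1

First, deg p = 2. No degree-1 curve has this shape.
Then, observable constraints: it meets the y-axis at y = 1 (among the integer gridlines).
Finally, the integer polynomial consistent with all of this is the stated p.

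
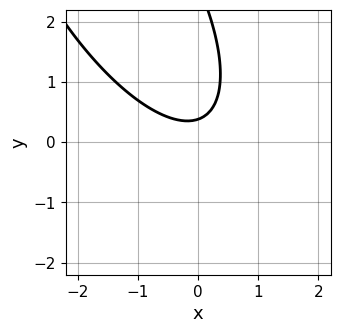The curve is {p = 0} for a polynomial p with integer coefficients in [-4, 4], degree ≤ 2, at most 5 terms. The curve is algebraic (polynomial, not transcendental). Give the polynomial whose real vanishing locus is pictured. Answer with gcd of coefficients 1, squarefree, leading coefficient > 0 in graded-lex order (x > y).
First, deg p = 2.
Next, from the visible intercepts: no x-intercept at any integer in the box.
Finally, these observations pin down the coefficients.

2*x^2 + 2*x*y + y^2 - 3*y + 1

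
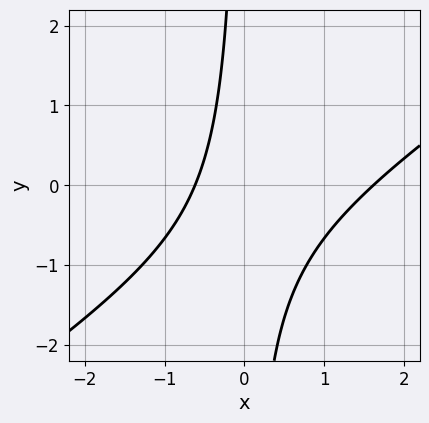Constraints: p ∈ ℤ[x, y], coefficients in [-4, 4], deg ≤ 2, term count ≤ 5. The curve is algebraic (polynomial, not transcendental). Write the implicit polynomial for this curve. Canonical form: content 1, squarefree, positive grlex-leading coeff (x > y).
2*x^2 - 3*x*y - 2*x - 2

1. The degree is 2 — no degree-1 curve has this shape.
2. Reading off the gridlines: it misses every integer gridline on the y-axis.
3. Fitting integer coefficients to these (and the overall shape) gives p.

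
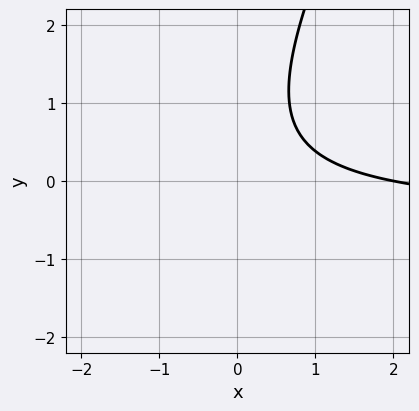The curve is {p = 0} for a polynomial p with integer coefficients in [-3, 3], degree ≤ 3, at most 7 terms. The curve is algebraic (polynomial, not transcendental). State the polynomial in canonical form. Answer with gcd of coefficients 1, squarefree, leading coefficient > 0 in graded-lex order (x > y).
2*x*y - y^2 + x + y - 2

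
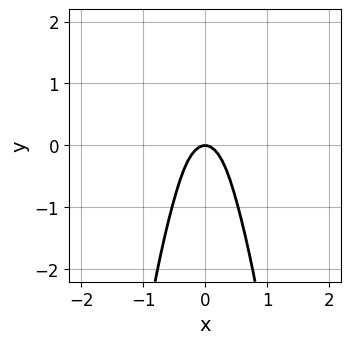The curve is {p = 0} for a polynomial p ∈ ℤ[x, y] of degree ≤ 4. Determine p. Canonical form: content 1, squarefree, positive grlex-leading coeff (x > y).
First, the degree is 4 — a generic line meets the curve in up to 4 points.
Next, symmetries: it's symmetric under x → −x, forcing even powers of x.
Next, reading off the gridlines: it crosses the x-axis at the gridline x = 0; one y-axis crossing is at y = 0.
Finally, matching integer coefficients to the picture gives p.

3*x^2*y^2 - x^2*y + y^3 + 3*x^2 + y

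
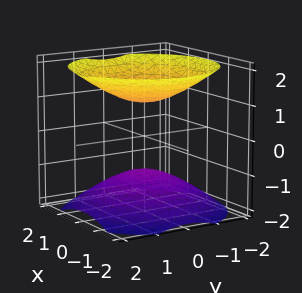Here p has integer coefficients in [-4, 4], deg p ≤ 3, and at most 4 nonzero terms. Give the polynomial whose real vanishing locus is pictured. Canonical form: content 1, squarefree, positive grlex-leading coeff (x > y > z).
1. The picture has 2 separate pieces. Treating them together as one polynomial.
2. deg p = 2. Two separate bowl-shaped sheets opening away from each other; a quadric.
3. Symmetries: the z ↦ −z reflection is a symmetry, so z appears only in even powers; the z-axis is an axis of rotation, so x and y enter only as x² + y².
4. Reading off the gridlines: the surface avoids every integer x-axis point in the box; among the integer gridlines, it crosses the z-axis at z ∈ {-1, 1}; the surface avoids every integer y-axis point in the box.
5. Assembling these constraints gives the stated polynomial.

2*x^2 + 2*y^2 - 3*z^2 + 3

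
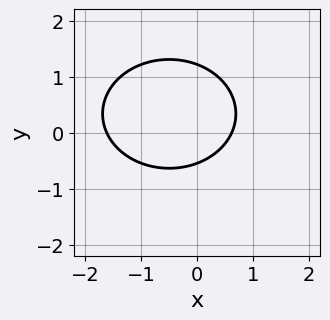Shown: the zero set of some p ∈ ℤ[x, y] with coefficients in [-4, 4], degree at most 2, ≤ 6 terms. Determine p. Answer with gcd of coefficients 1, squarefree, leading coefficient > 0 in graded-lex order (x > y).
(a) deg p = 2. The shape is more complex than any degree-1 curve.
(b) Solving for integer coefficients yields p as stated.

2*x^2 + 3*y^2 + 2*x - 2*y - 2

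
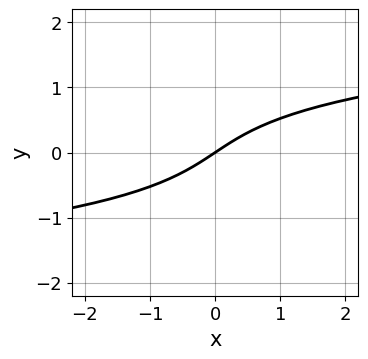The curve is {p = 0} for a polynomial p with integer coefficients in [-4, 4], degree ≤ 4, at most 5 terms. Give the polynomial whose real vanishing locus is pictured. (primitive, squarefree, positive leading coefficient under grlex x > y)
3*y^3 - 2*x + 3*y

(a) Degree: a generic line meets the curve in up to 3 points, so deg p = 3.
(b) Against the integer gridlines: it crosses the x-axis at the gridline x = 0; one y-axis crossing is at y = 0.
(c) Fitting integer coefficients to these (and the overall shape) gives p.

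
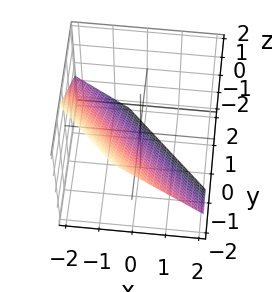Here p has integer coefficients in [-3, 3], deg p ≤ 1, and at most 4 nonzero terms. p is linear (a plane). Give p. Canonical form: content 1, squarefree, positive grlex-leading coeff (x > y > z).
3*x + 3*y + 3*z + 2

The degree is 1 — every cross-section is a straight line — this is a plane.
Solving for integer coefficients yields p as stated.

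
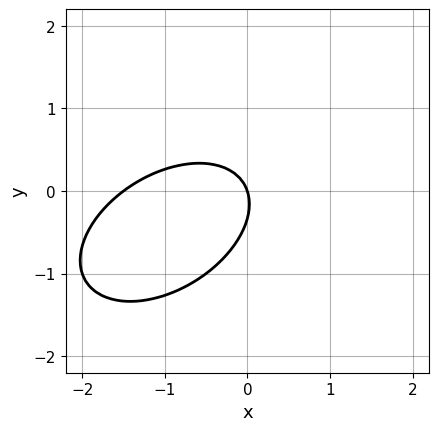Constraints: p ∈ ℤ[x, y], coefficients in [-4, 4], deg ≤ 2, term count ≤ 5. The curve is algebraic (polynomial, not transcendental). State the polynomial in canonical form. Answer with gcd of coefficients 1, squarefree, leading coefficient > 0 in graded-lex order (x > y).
First, the degree is 2 — a generic line meets the curve in up to 2 points.
Then, against the integer gridlines: one y-axis crossing is at y = 0; it meets the x-axis at x = 0 (among the integer gridlines).
Finally, the integer polynomial consistent with all of this is the stated p.

2*x^2 - 2*x*y + 3*y^2 + 3*x + y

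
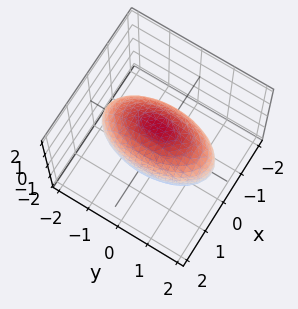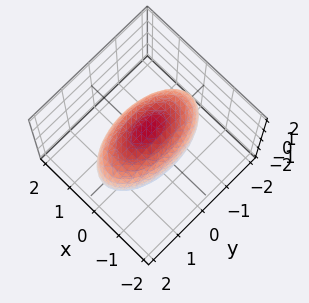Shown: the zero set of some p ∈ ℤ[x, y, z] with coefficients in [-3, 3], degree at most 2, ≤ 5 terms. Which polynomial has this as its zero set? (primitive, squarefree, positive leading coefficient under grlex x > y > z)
Degree: a closed, bounded, convex surface; a quadric, so deg p = 2.
Symmetries: mirror symmetry x ↦ −x ⇒ only even powers of x; it's symmetric under y → −y, forcing even powers of y; mirror symmetry z ↦ −z ⇒ only even powers of z.
Reading off the gridlines: among the integer gridlines, it crosses the x-axis at x ∈ {-1, 1}.
These observations pin down the coefficients.

3*x^2 + y^2 + 2*z^2 - 3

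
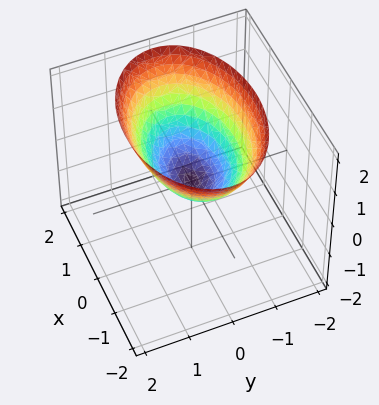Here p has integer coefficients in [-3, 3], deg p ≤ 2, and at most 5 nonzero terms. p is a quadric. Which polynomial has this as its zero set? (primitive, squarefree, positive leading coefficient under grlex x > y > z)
x^2 + 2*y^2 - 2*z

(a) deg p = 2. A single bowl opening along one axis; a quadric.
(b) Symmetries: the x ↦ −x reflection is a symmetry, so x appears only in even powers; the y ↦ −y reflection is a symmetry, so y appears only in even powers.
(c) Reading off the gridlines: one z-axis crossing is at z = 0; it crosses the x-axis at the gridline x = 0.
(d) Putting this together gives p.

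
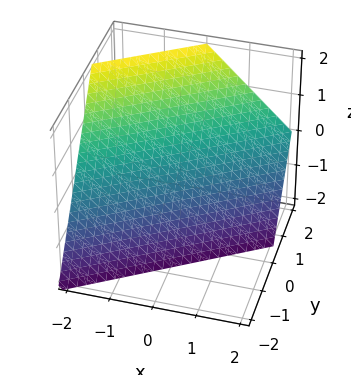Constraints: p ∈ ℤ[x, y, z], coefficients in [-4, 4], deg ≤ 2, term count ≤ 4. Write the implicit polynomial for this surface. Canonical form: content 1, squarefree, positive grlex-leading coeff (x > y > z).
First, the degree is 1 — every cross-section is a straight line — this is a plane.
Then, from the axis intercepts and sections: it meets the x-axis at x = -1 (among the integer gridlines); it crosses the z-axis at the gridline z = -1.
Finally, these observations pin down the coefficients.

2*x - 3*y + 2*z + 2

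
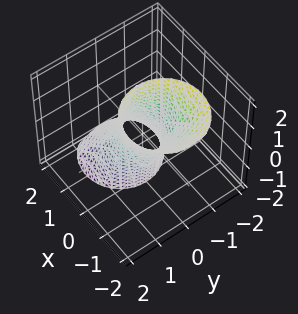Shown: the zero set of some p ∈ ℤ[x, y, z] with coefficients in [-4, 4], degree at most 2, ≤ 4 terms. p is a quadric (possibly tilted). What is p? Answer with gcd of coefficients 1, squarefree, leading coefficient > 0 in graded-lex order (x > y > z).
2*x^2 + 2*x*z + 2*y^2 - 1

1. deg p = 2. A generic line meets the surface in up to 2 points.
2. Reading off the gridlines: the surface avoids every integer z-axis point in the box.
3. The integer polynomial consistent with all of this is the stated p.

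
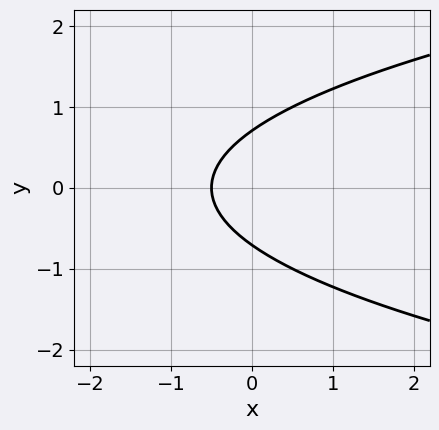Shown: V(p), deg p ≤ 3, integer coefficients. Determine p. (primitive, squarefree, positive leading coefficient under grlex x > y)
2*y^2 - 2*x - 1

Degree: a generic line meets the curve in up to 2 points, so deg p = 2.
Symmetries: mirror symmetry y ↦ −y ⇒ only even powers of y.
Assembling these constraints gives the stated polynomial.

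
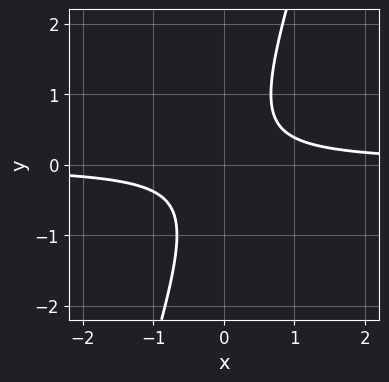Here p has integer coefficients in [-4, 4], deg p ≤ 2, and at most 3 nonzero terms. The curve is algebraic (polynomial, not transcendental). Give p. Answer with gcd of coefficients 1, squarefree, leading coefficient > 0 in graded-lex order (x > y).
3*x*y - y^2 - 1

(a) Degree: the shape is more complex than any degree-1 curve, so deg p = 2.
(b) From the visible intercepts: the curve avoids every integer x-axis point in the box; the curve avoids every integer y-axis point in the box.
(c) Putting this together gives p.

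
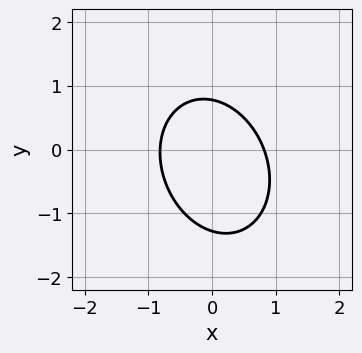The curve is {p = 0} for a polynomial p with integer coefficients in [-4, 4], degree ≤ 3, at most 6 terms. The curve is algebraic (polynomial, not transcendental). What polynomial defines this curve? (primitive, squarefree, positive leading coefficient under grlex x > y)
(a) The degree is 2 — a generic line meets the curve in up to 2 points.
(b) Putting this together gives p.

3*x^2 + x*y + 2*y^2 + y - 2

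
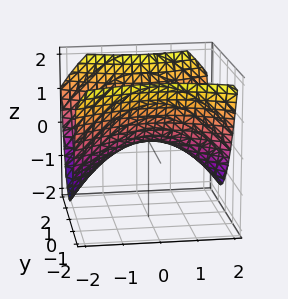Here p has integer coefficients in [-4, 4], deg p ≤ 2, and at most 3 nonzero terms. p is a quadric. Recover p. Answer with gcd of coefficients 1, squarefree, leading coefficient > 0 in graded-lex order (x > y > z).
x^2 - 2*y^2 + 3*z

(a) Degree: a hyperbolic paraboloid; a quadric, so deg p = 2.
(b) Symmetries: the y ↦ −y reflection is a symmetry, so y appears only in even powers; the x ↦ −x reflection is a symmetry, so x appears only in even powers.
(c) Checking where it meets the axes: one y-axis crossing is at y = 0; it crosses the z-axis at the gridline z = 0.
(d) Putting this together gives p.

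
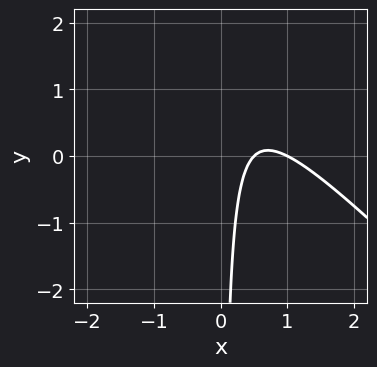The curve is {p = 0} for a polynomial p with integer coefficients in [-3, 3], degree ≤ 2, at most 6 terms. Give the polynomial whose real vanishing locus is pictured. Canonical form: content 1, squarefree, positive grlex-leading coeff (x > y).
2*x^2 + 2*x*y - 3*x + 1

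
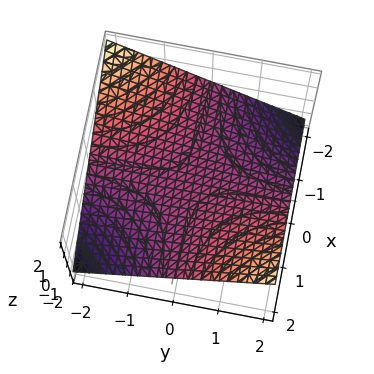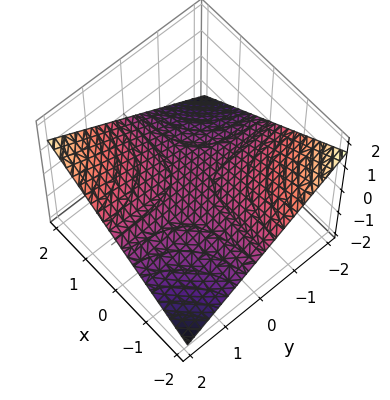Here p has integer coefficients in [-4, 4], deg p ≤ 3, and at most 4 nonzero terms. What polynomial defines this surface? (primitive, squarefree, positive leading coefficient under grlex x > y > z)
x*y - 3*z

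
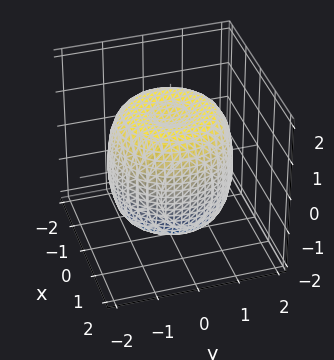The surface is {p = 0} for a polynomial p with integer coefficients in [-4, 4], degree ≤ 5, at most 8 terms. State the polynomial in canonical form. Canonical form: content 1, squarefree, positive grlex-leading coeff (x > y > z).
2*x^4 + 4*x^2*y^2 + 2*y^4 - 3*x^2 - 3*y^2 + 2*z^2 - 3

deg p = 4. A generic line meets the surface in up to 4 points.
Symmetries: rotational symmetry about the z-axis ⇒ p depends on x, y only through x² + y².
Reading off the gridlines: a circular section at z = 0 has radius between 1 and 2.
The integer polynomial consistent with all of this is the stated p.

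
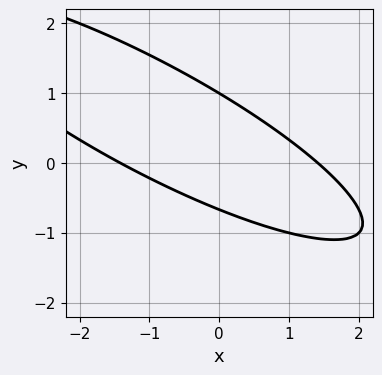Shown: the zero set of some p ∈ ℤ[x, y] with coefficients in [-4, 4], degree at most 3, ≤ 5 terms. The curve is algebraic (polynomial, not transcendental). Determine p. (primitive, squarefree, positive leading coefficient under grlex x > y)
x^2 + 3*x*y + 3*y^2 - y - 2

(a) Degree: a generic line meets the curve in up to 2 points, so deg p = 2.
(b) From the visible intercepts: one y-axis crossing is at y = 1.
(c) Solving for integer coefficients yields p as stated.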